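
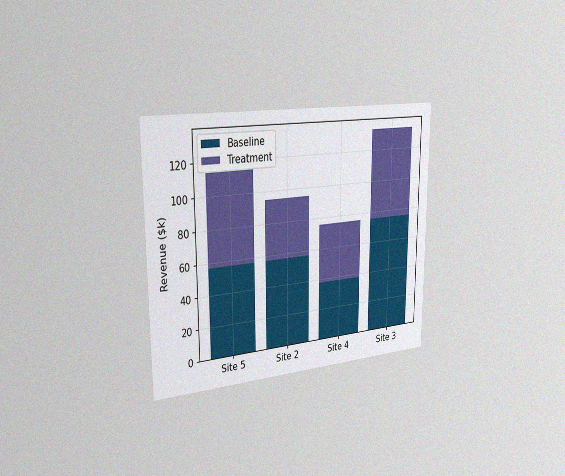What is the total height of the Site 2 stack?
$95k

The chart is viewed slightly from the left, with some photo noise. The Site 2 stack's top reaches $95k on the y-axis.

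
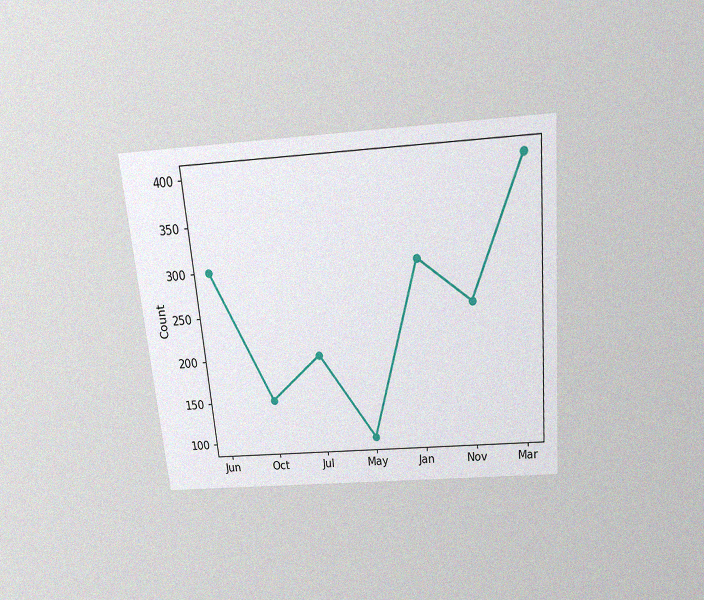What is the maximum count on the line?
The chart is tilted about 5° counter-clockwise and viewed slightly from above, with some photo noise. The highest point is at Mar, and reading across to the y-axis gives 400.

400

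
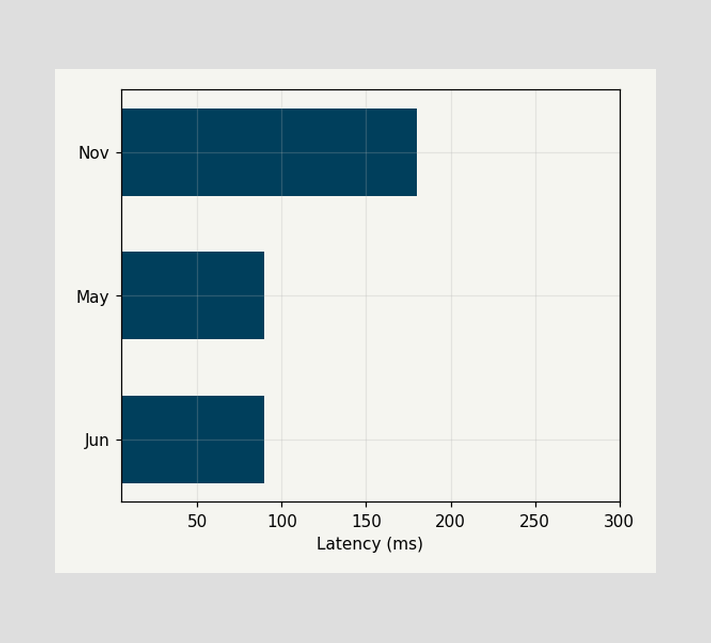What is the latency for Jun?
Reading along the chart's x-axis, the Jun bar reaches 90ms.

90ms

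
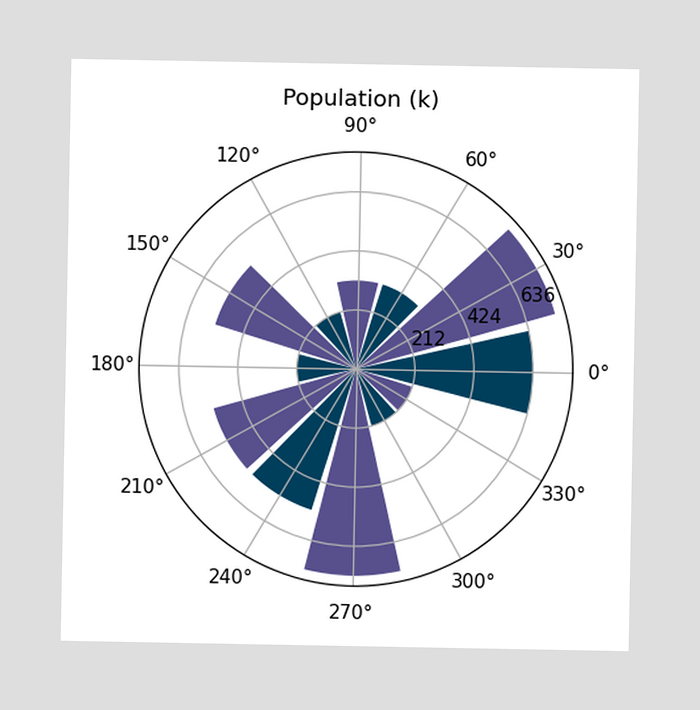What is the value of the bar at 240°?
530k

The bar at 240° reaches 530k on the radial axis.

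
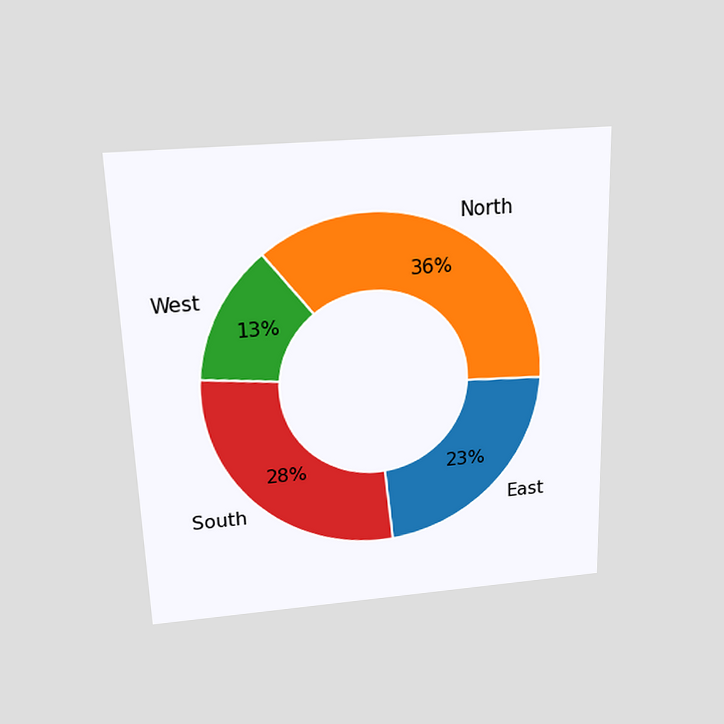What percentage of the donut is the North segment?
36%

The chart is viewed slightly from above. The North segment takes up 36% of the ring.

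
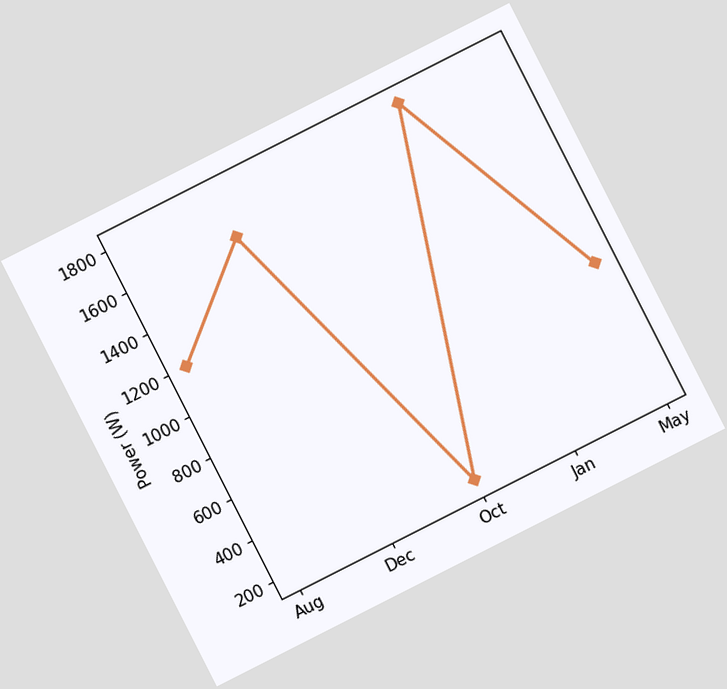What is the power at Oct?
The chart is tilted about 27° counter-clockwise. At Oct, the line is at 200W.

200W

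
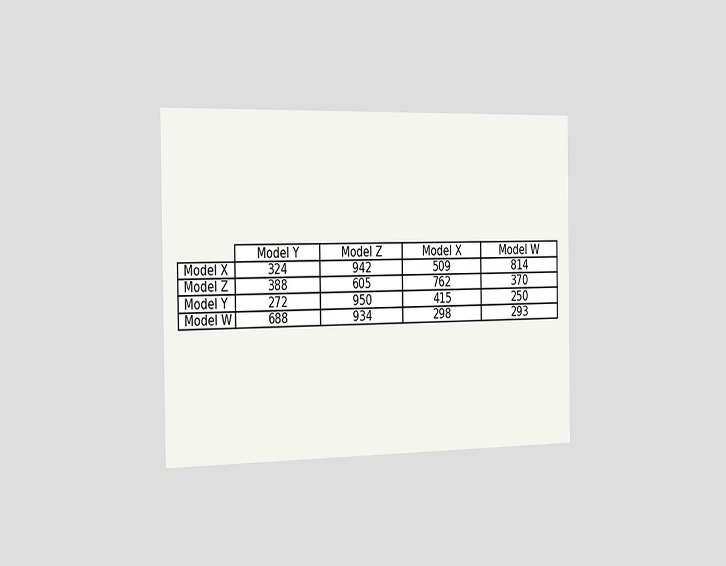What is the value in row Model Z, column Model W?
The chart is viewed slightly from the left. The (Model Z, Model W) cell reads 370.

370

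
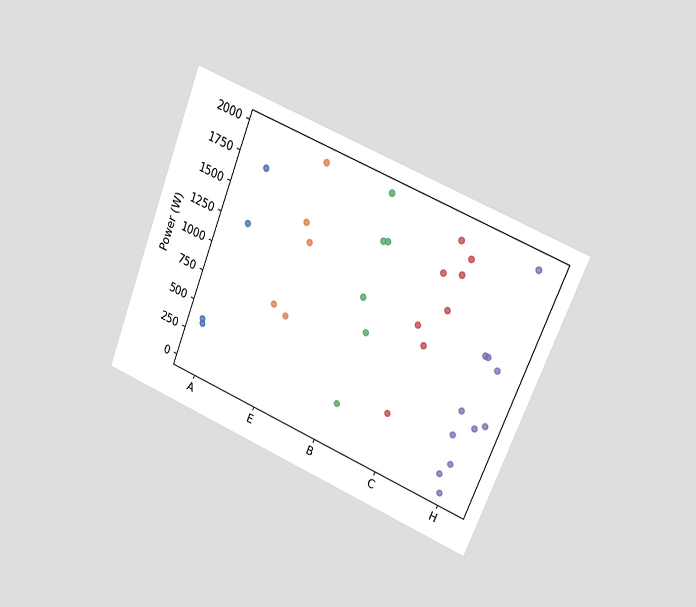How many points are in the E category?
5

The chart is tilted about 22° clockwise and viewed at a slight angle. Counting the markers in the E column gives 5.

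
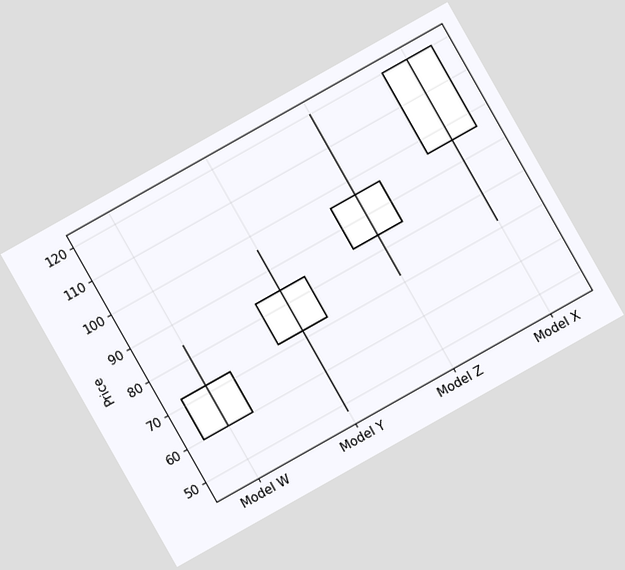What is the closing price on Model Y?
84

The chart is tilted about 29° counter-clockwise. The Model Y candle closes at 84.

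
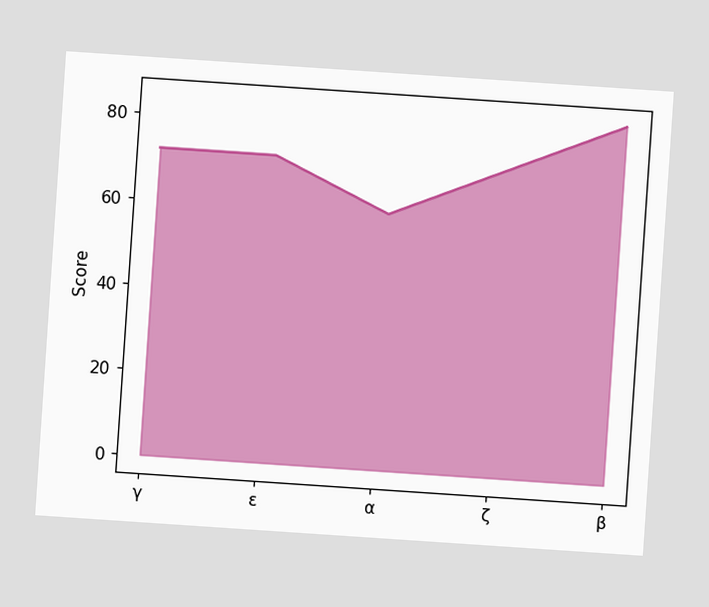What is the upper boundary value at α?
The chart is tilted about 4° clockwise. At α the upper boundary is at 60.

60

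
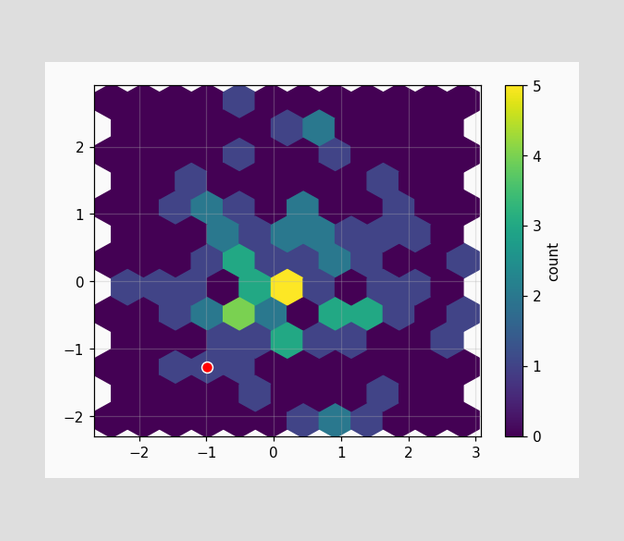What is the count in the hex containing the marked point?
1

The marked hex reads 1 on the colorbar.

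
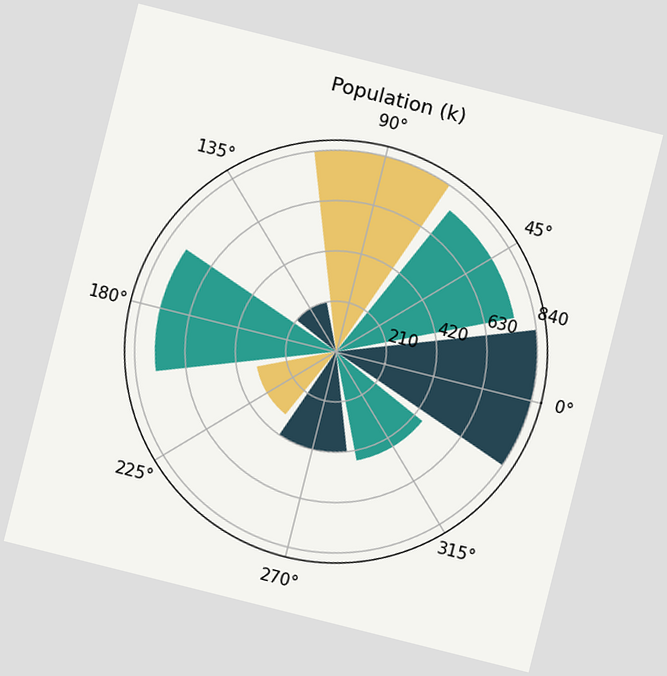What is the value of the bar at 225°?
The chart is tilted about 14° clockwise. The bar at 225° reaches 336k on the radial axis.

336k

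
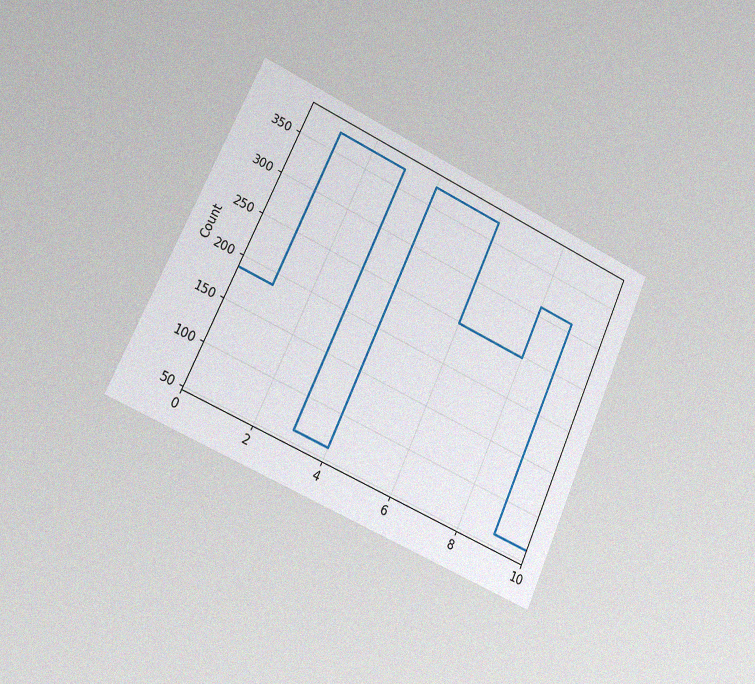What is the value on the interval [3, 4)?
The chart is tilted about 25° clockwise and viewed slightly from the left, with some photo noise. On [3, 4) the step sits at 62.

62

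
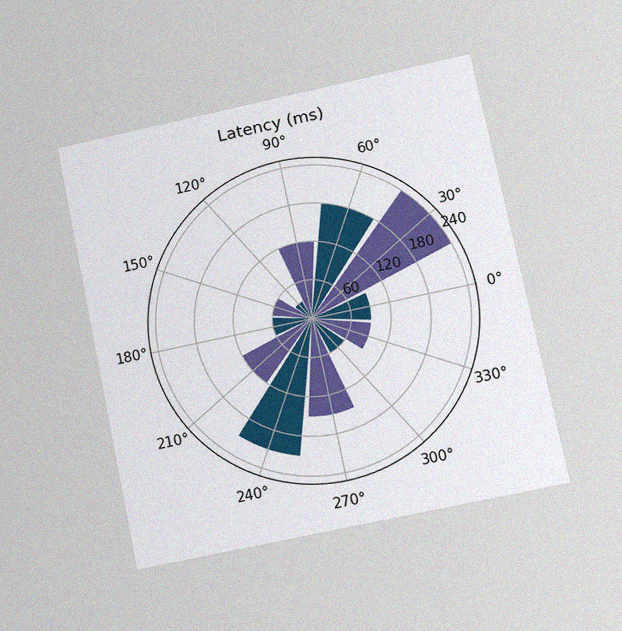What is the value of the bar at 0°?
90ms

The chart is tilted about 12° counter-clockwise and viewed at a slight angle, with some photo noise. The bar at 0° reaches 90ms on the radial axis.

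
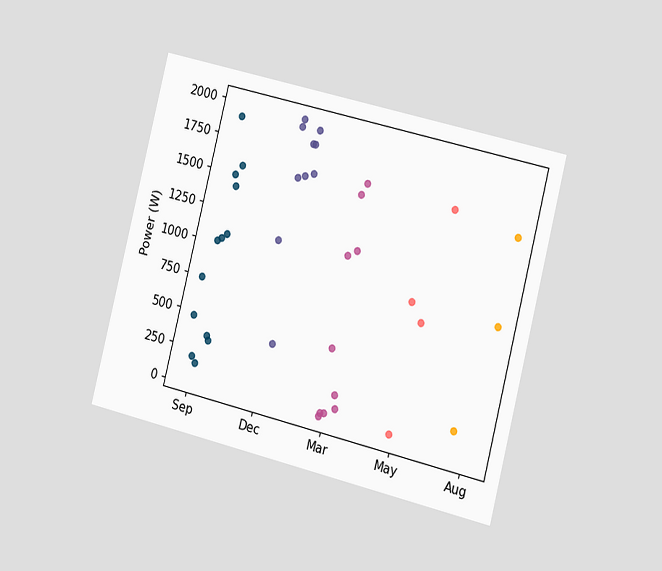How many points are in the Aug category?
The chart is tilted about 14° clockwise and viewed slightly from the right. Counting the markers in the Aug column gives 3.

3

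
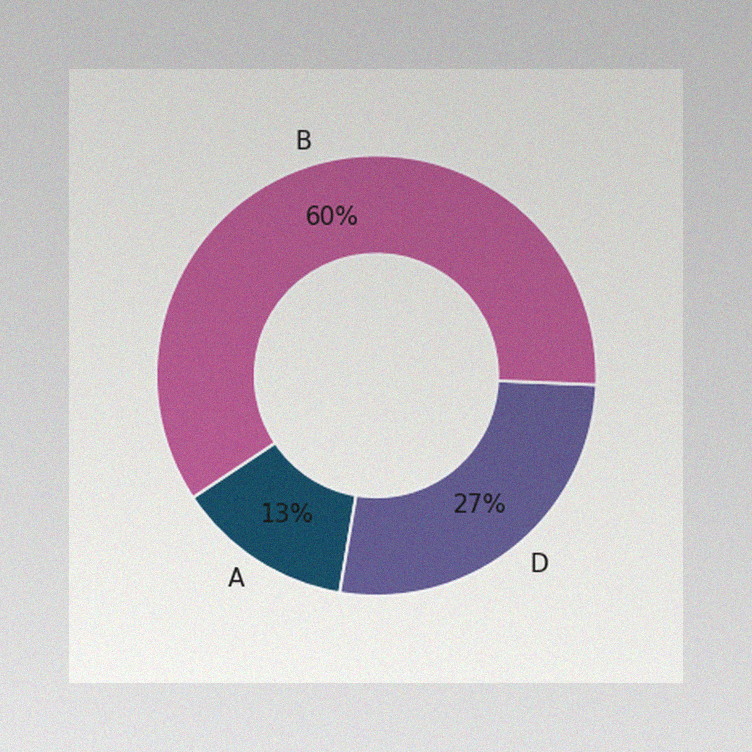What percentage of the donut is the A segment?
The image has some photo noise and uneven lighting. The A segment takes up 13% of the ring.

13%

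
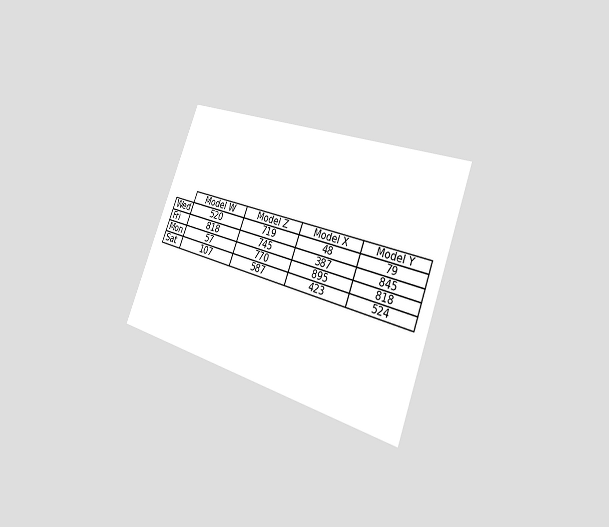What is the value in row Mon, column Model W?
57

The chart is tilted about 21° clockwise and viewed slightly from the right. The (Mon, Model W) cell reads 57.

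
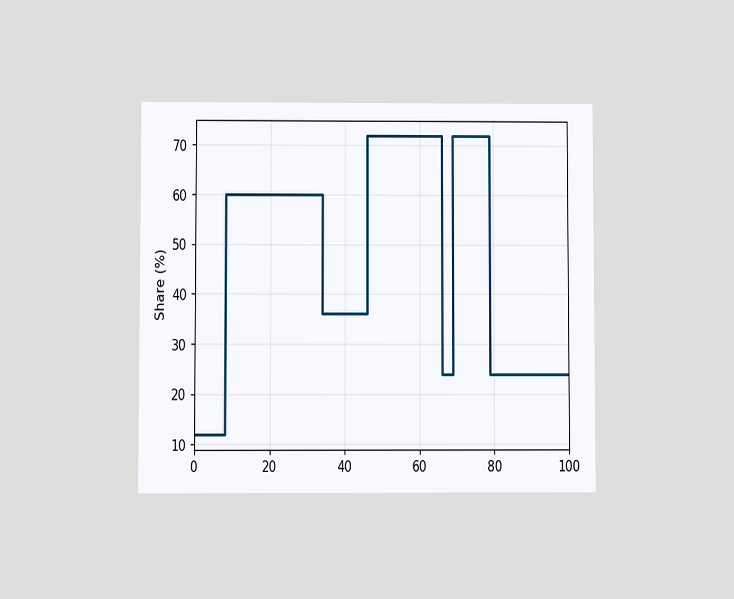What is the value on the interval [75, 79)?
The chart is viewed at a slight angle. On [75, 79) the step sits at 72%.

72%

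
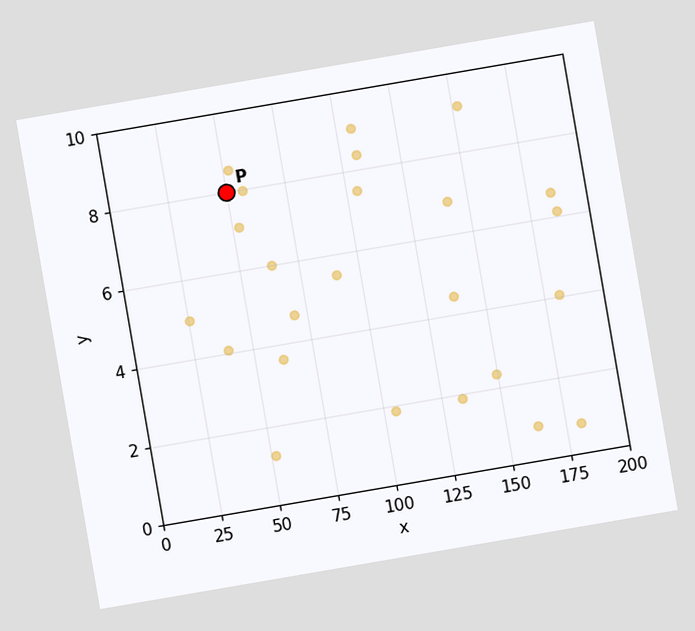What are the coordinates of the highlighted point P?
The chart is tilted about 10° counter-clockwise. Following the gridlines from P to each axis, P sits at (50, 8).

(50, 8)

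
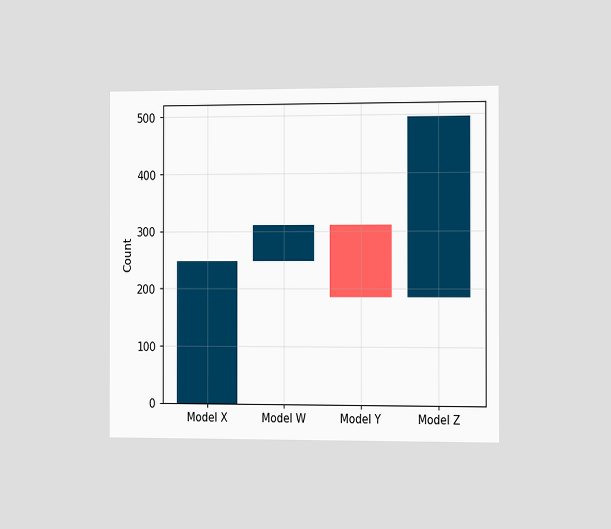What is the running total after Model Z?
496

The chart is viewed slightly from the right. After Model Z the running total reaches 496.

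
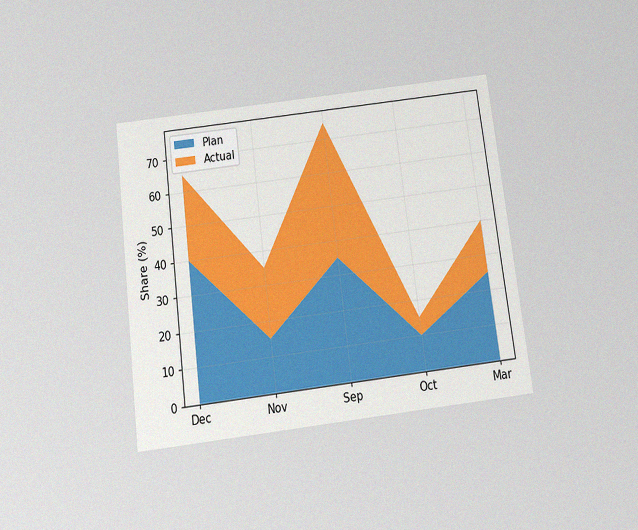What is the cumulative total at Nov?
The chart is tilted about 7° counter-clockwise and viewed slightly from below, with some photo noise. The stacked total at Nov reaches 35%.

35%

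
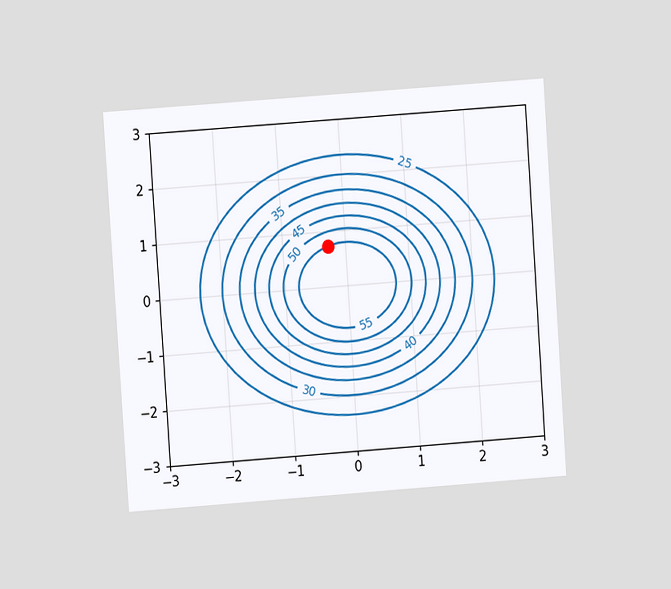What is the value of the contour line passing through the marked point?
The chart is tilted about 4° counter-clockwise and viewed at a slight angle. The marked point sits on the contour labelled 55.

55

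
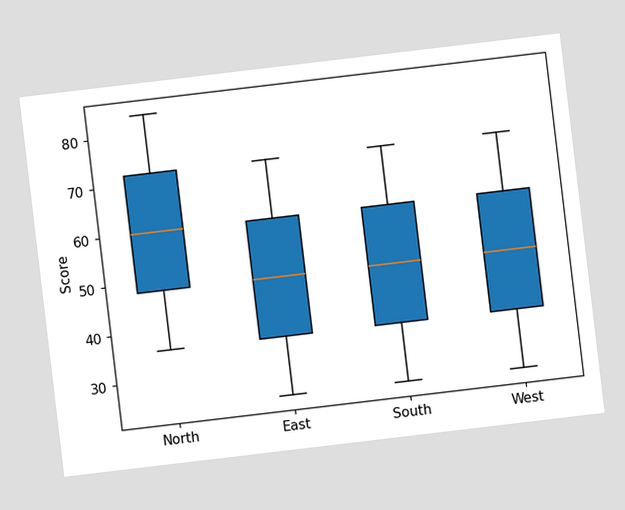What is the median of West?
48

The chart is tilted about 7° counter-clockwise. The median line in the West box sits at 48.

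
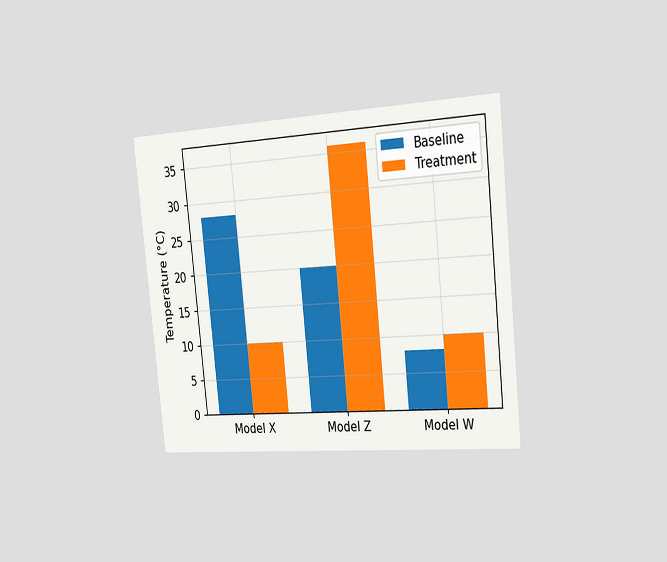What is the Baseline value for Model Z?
The chart is tilted about 6° counter-clockwise and viewed slightly from the right. The Baseline bar at Model Z reaches 20°C on the y-axis.

20°C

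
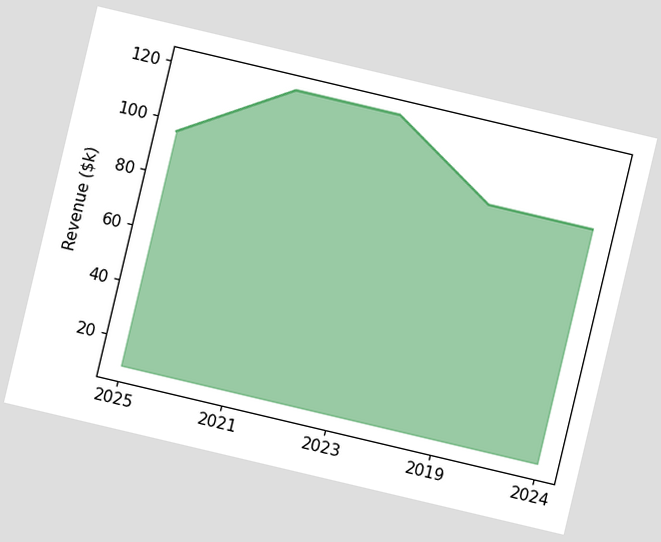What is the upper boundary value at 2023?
The chart is tilted about 13° clockwise. At 2023 the upper boundary is at $120k.

$120k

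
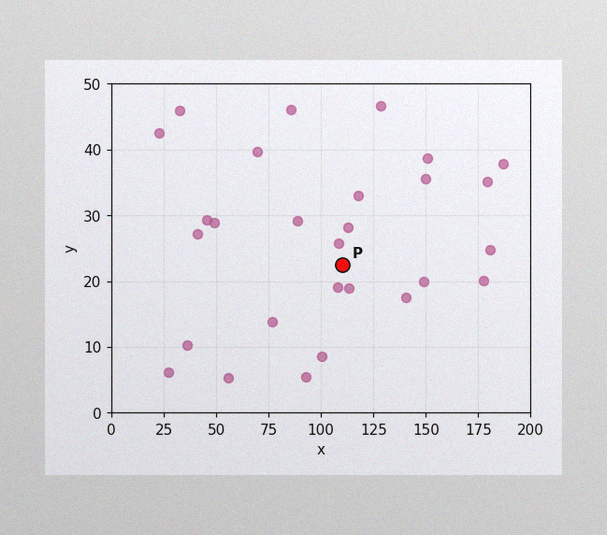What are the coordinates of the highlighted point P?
(110, 22.5)

The image has some photo noise and uneven lighting. Following the gridlines from P to each axis, P sits at (110, 22.5).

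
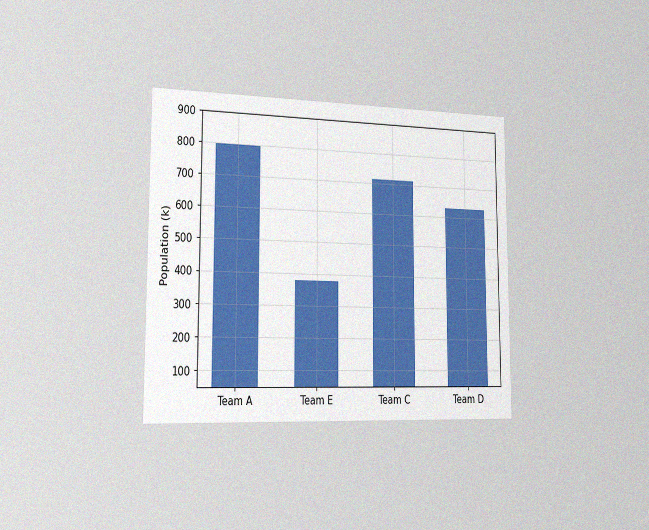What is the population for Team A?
The chart is viewed slightly from the left, with some photo noise. Reading along the chart's y-axis, the Team A bar reaches 798k.

798k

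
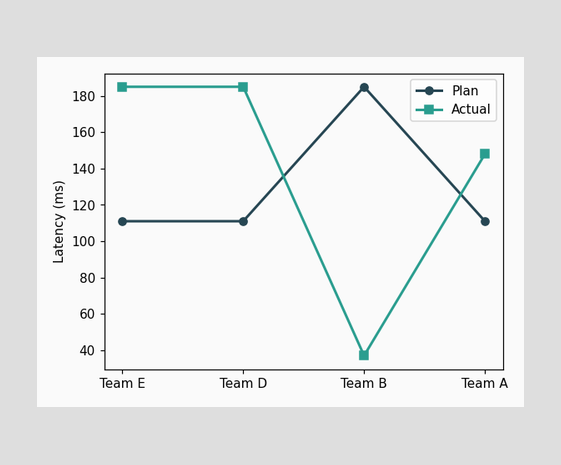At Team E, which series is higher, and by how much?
At Team E, Actual sits above the other line by 74ms.

Actual, by 74ms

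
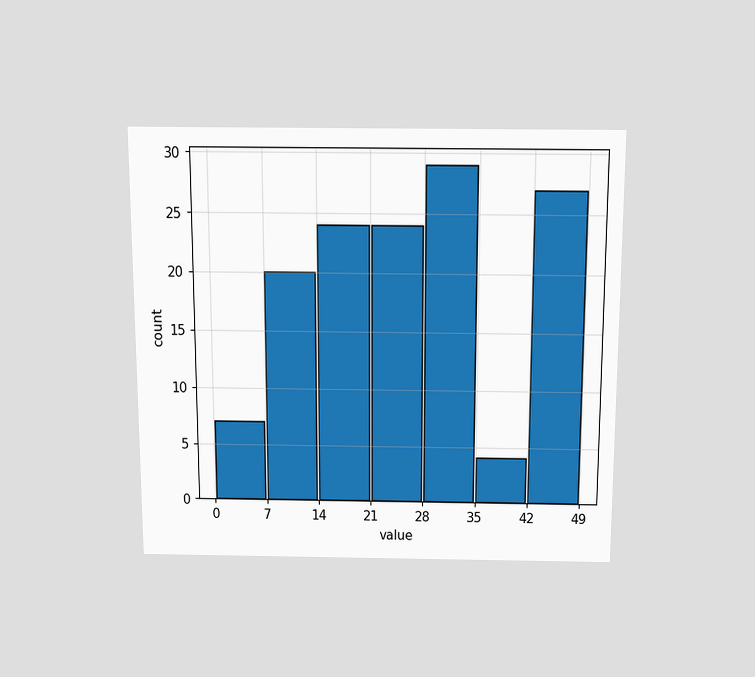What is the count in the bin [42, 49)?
The chart is viewed slightly from above. The [42, 49) bin has height 27.

27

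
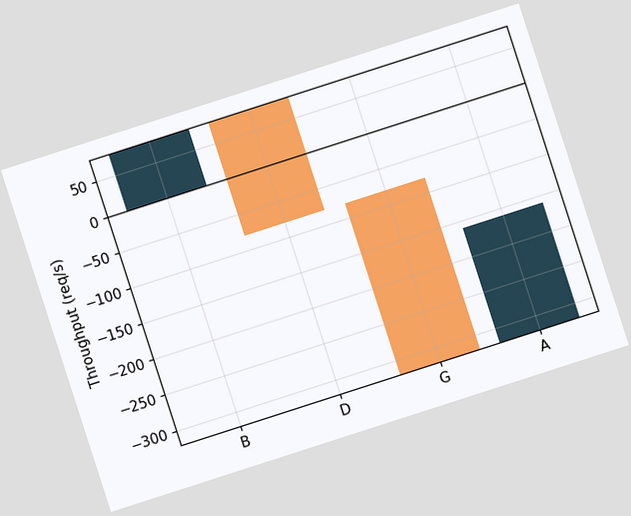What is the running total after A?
-160req/s

The chart is tilted about 18° counter-clockwise. After A the running total reaches -160req/s.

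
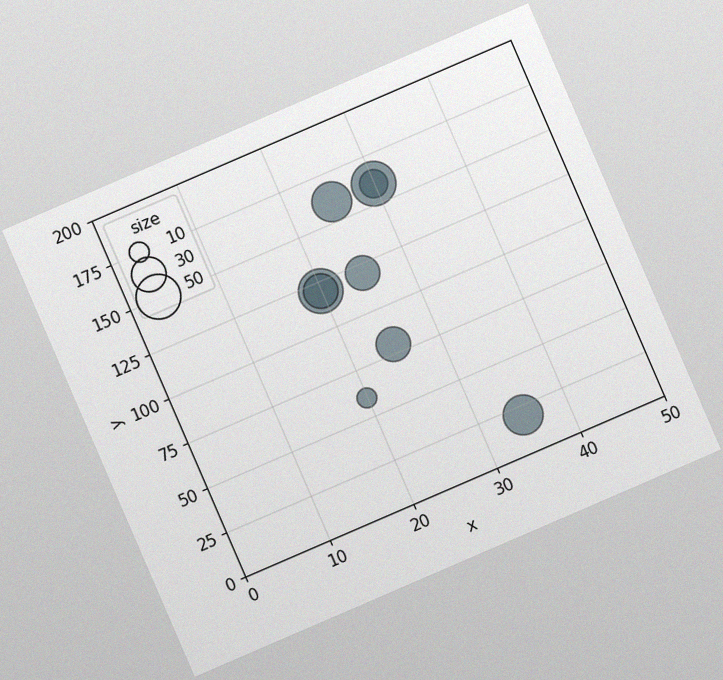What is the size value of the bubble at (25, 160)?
40

The chart is tilted about 23° counter-clockwise, with some photo noise. Matching the bubble at (25, 160) against the size legend gives 40.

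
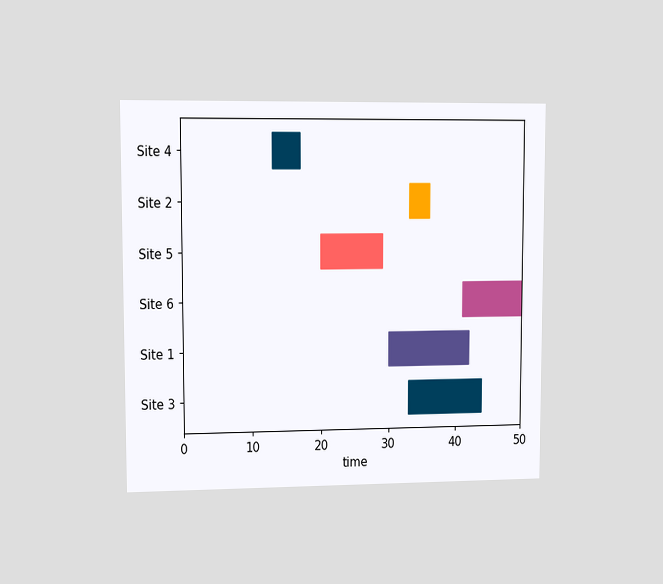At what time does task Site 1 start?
The chart is viewed at a slight angle. The Site 1 bar begins at t=30.

30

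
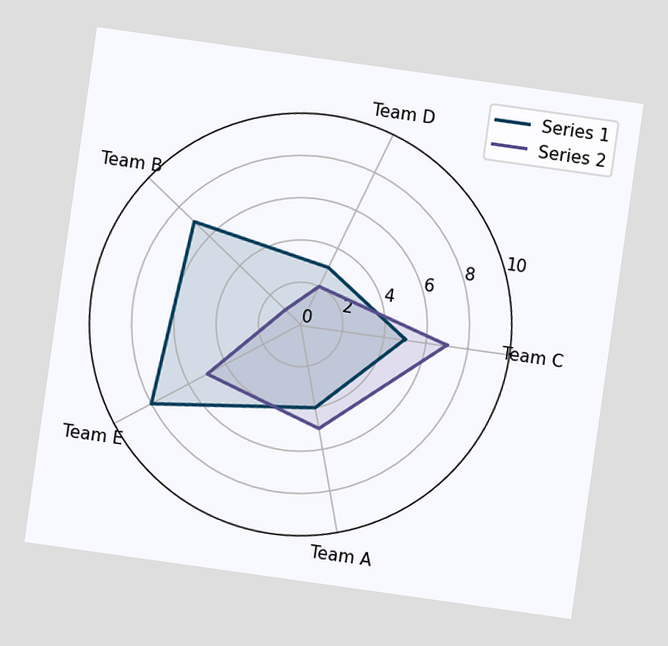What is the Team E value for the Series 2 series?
The chart is tilted about 8° clockwise. On the Team E axis, Series 2 reaches 5.

5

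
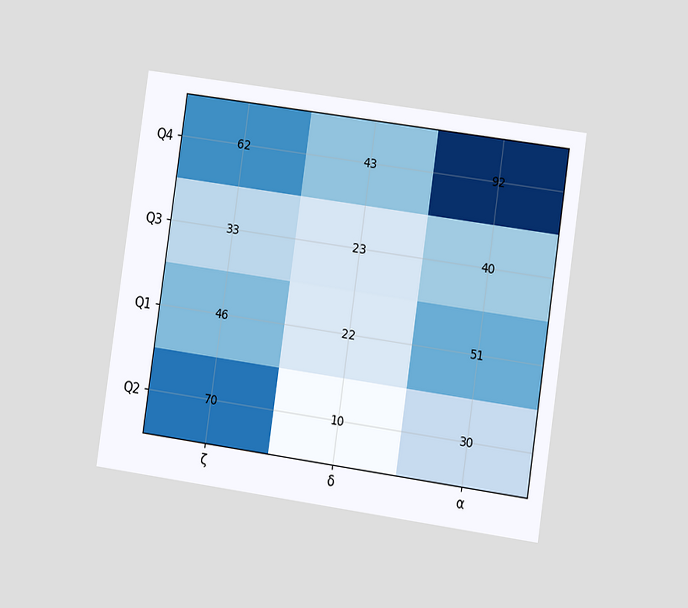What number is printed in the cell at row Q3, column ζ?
The chart is tilted about 8° clockwise and viewed at a slight angle. The (Q3, ζ) cell reads 33.

33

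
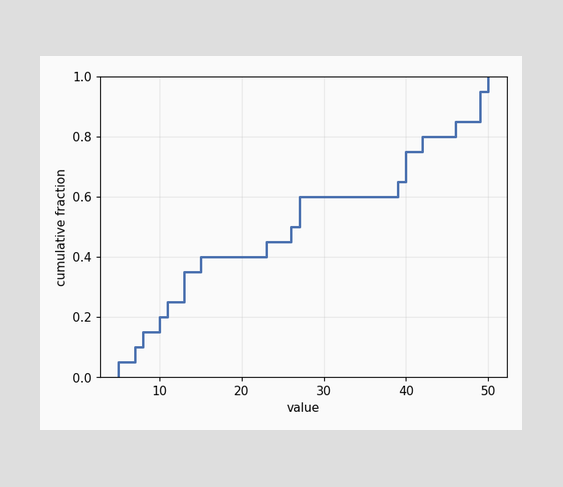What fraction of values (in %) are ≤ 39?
At x=39 the ECDF step is at 65%.

65%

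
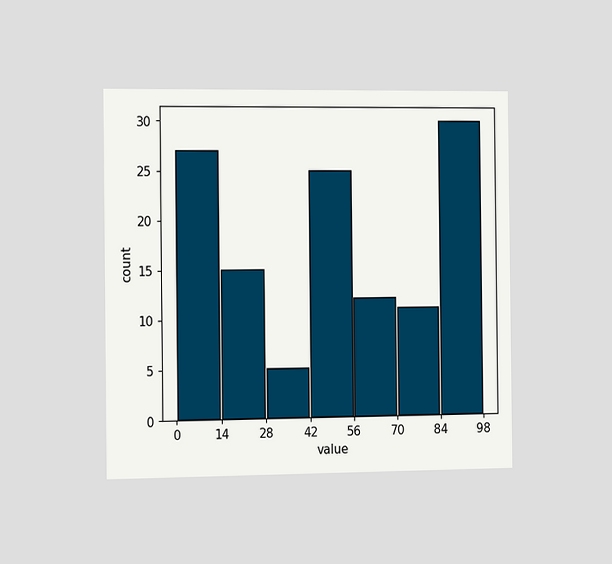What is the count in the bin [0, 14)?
The chart is viewed slightly from the left. The [0, 14) bin has height 27.

27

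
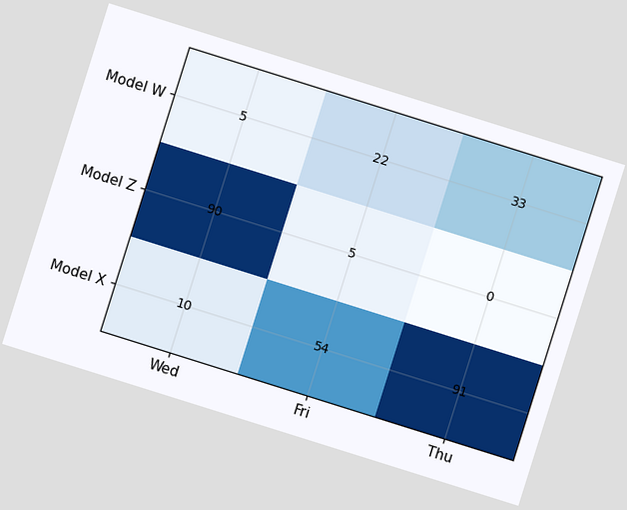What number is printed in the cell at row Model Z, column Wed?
90

The chart is tilted about 17° clockwise. The (Model Z, Wed) cell reads 90.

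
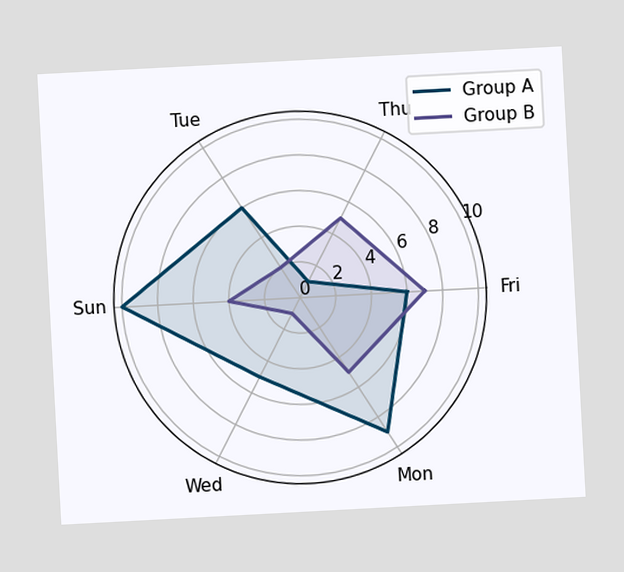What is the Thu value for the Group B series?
The chart is tilted about 3° counter-clockwise. On the Thu axis, Group B reaches 5.

5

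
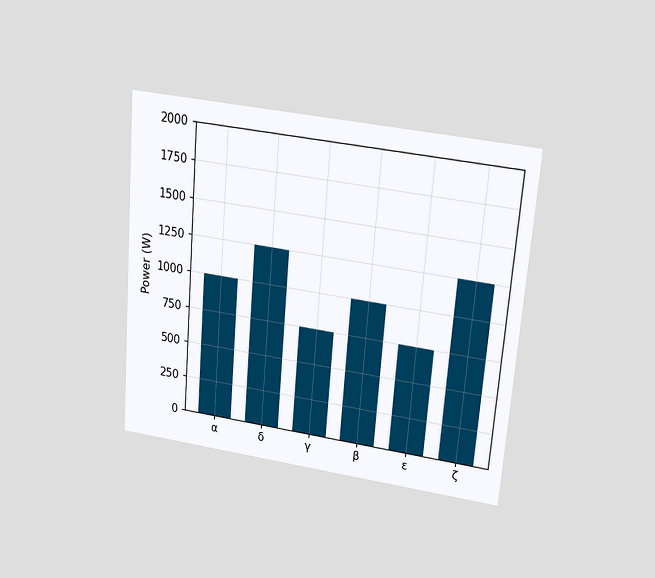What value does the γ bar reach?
The chart is tilted about 5° clockwise and viewed slightly from above. Reading along the chart's y-axis, the γ bar reaches 750W.

750W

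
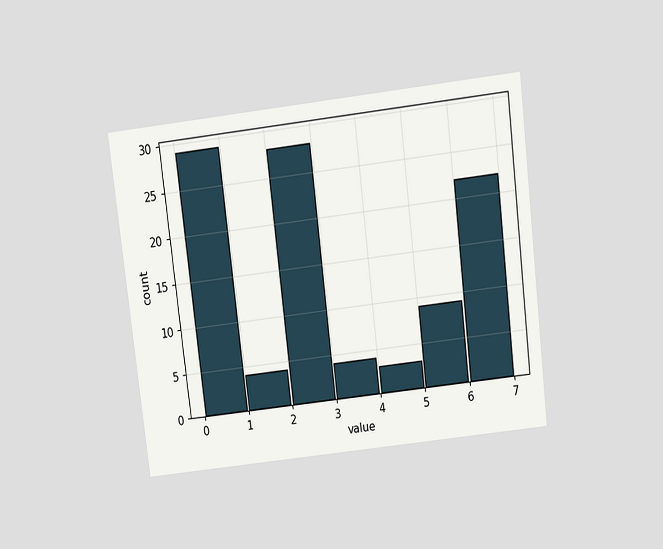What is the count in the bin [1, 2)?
The chart is tilted about 7° counter-clockwise and viewed slightly from above. The [1, 2) bin has height 4.

4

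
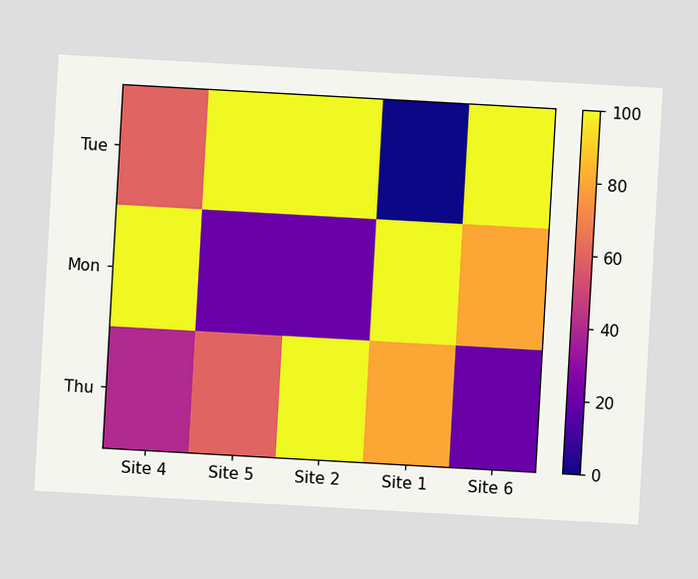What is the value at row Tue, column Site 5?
The chart is tilted about 3° clockwise. Matching cell (Tue, Site 5) against the colorbar gives 100.

100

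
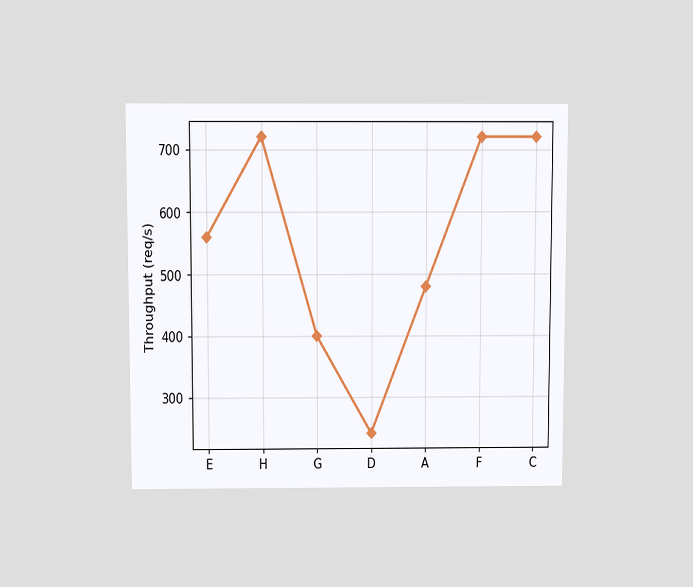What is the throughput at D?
240req/s

The chart is viewed slightly from above. At D, the line is at 240req/s.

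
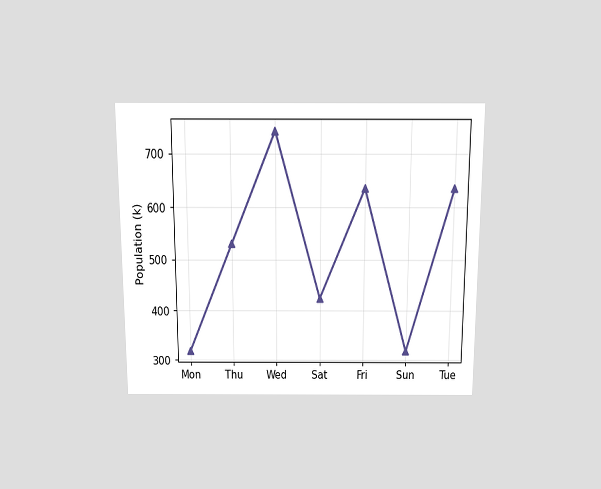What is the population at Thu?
The chart is viewed slightly from above. At Thu, the line is at 530k.

530k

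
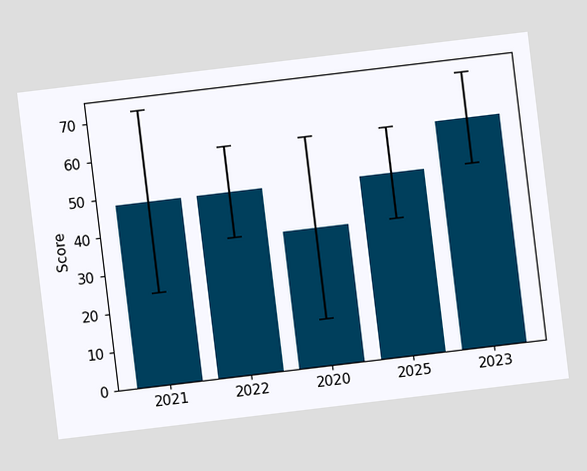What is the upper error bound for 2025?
The chart is tilted about 7° counter-clockwise. The 2025 bar's upper whisker reaches 60.

60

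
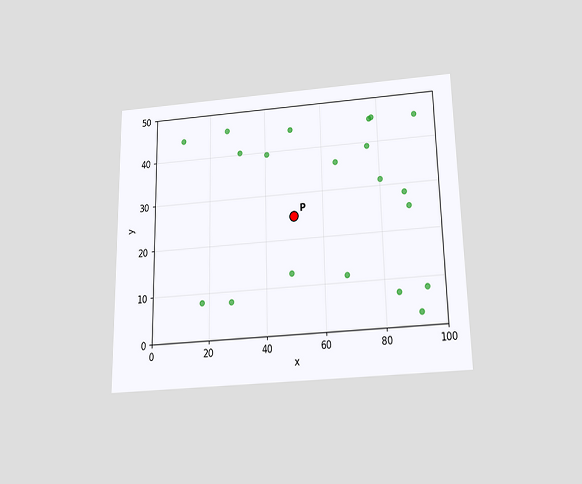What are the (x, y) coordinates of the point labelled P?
The chart is viewed slightly from below. Following the gridlines from P to each axis, P sits at (50, 25).

(50, 25)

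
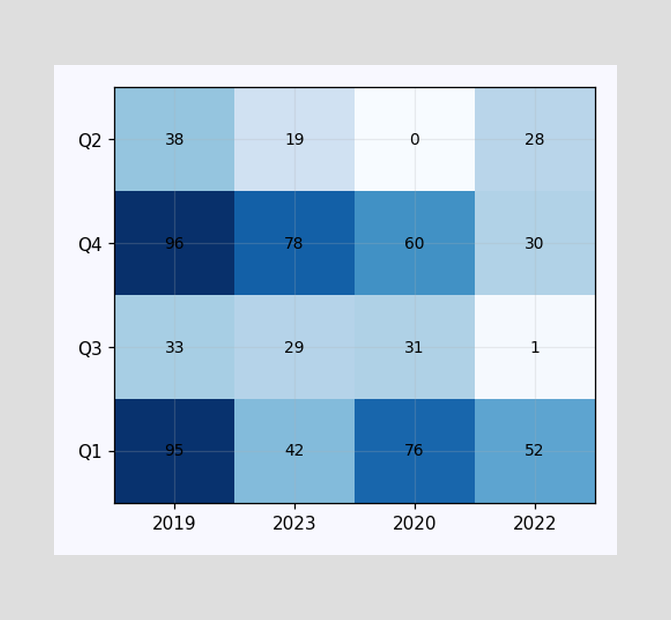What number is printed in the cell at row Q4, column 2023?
The (Q4, 2023) cell reads 78.

78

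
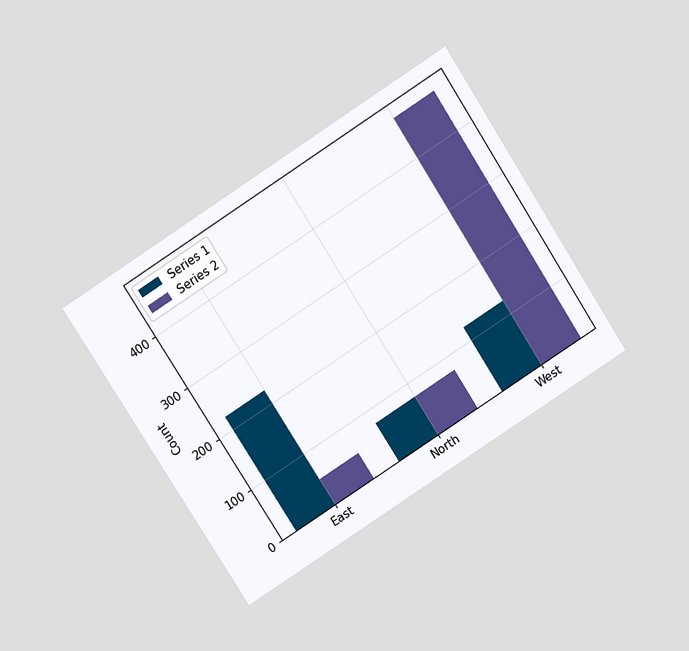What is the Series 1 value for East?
The chart is tilted about 33° counter-clockwise and viewed slightly from above. The Series 1 bar at East reaches 225 on the y-axis.

225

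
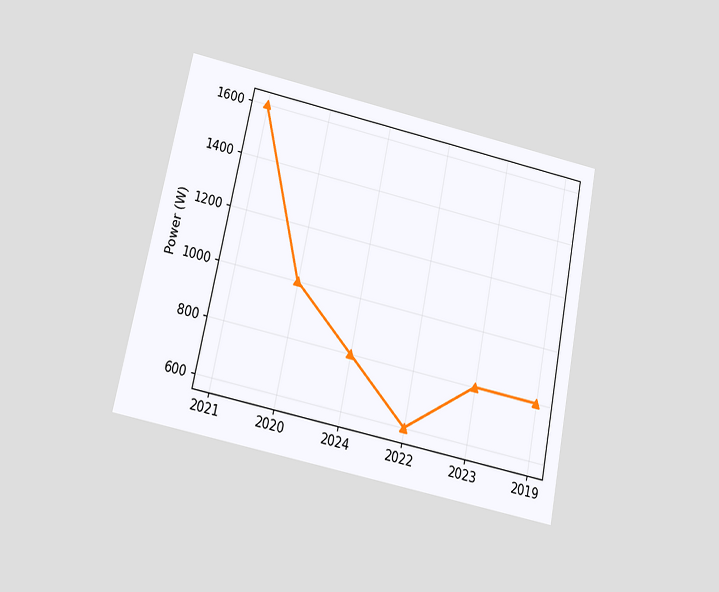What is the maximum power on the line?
1600W

The chart is tilted about 12° clockwise and viewed slightly from below. The highest point is at 2021, and reading across to the y-axis gives 1600W.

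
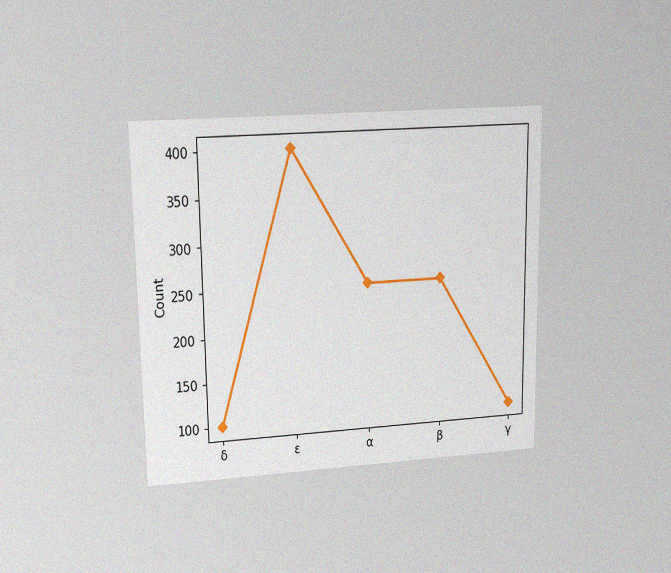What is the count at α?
250

The chart is viewed at a slight angle, with some photo noise. At α, the line is at 250.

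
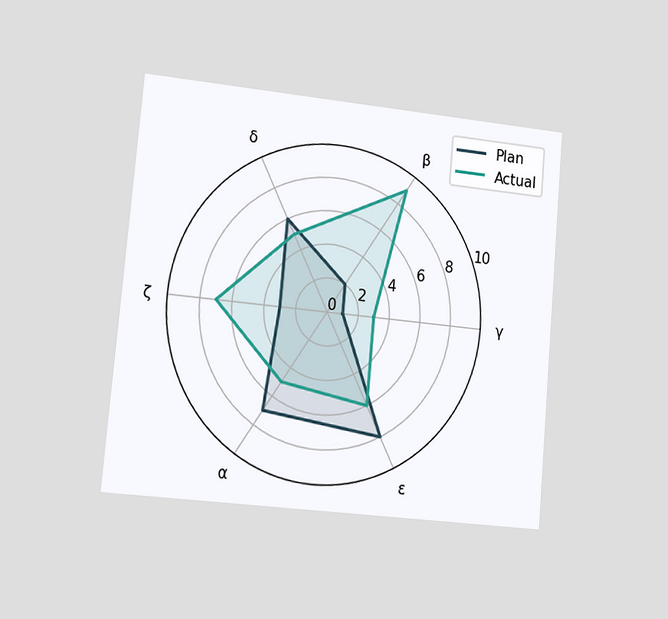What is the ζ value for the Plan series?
The chart is tilted about 5° clockwise and viewed slightly from the left. On the ζ axis, Plan reaches 3.

3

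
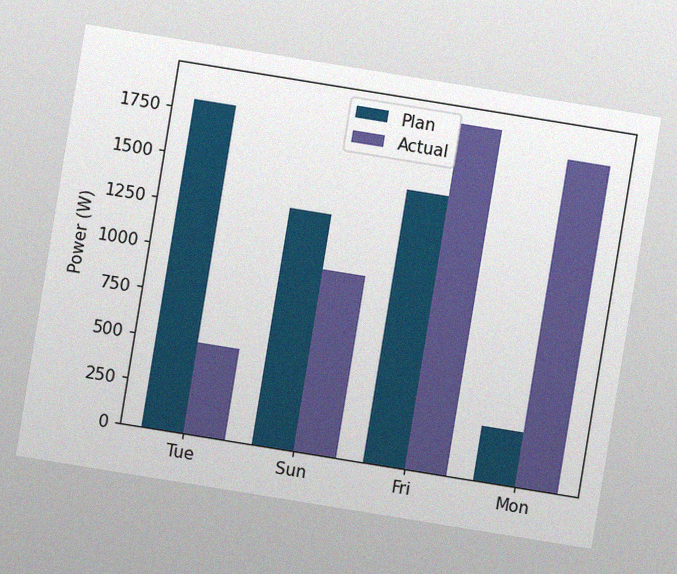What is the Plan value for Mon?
300W

The chart is tilted about 9° clockwise, with some photo noise. The Plan bar at Mon reaches 300W on the y-axis.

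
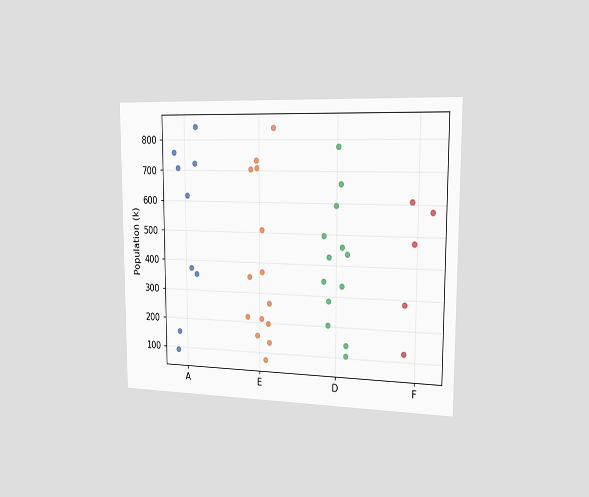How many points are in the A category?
The chart is viewed slightly from the right. Counting the markers in the A column gives 9.

9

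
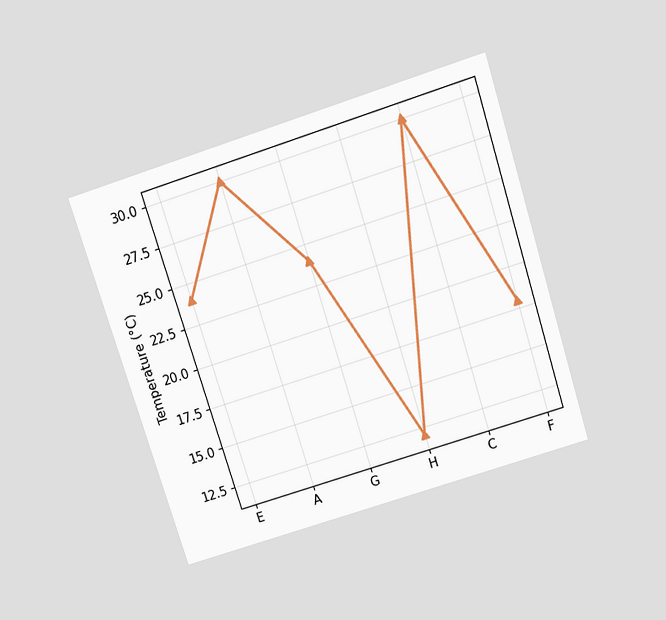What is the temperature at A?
The chart is tilted about 18° counter-clockwise and viewed slightly from above. At A, the line is at 30°C.

30°C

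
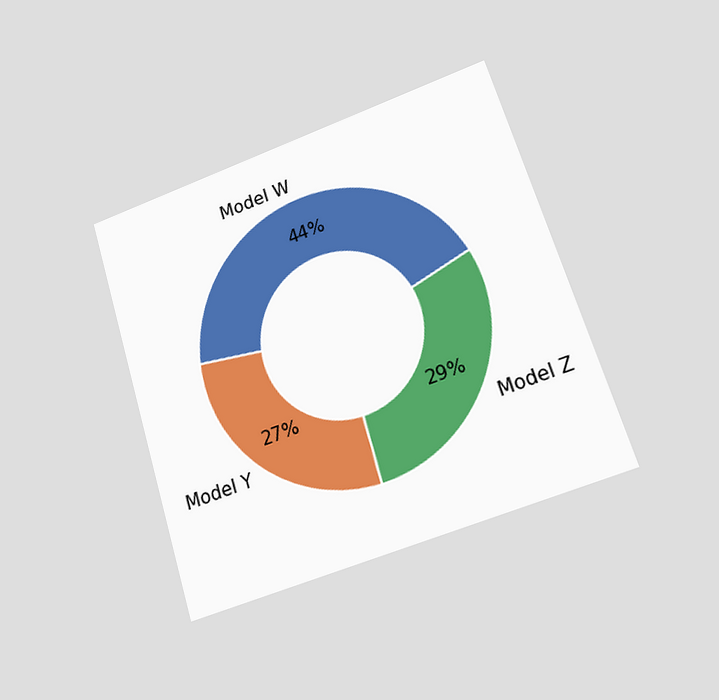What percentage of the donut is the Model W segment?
The chart is tilted about 17° counter-clockwise and viewed at a slight angle. The Model W segment takes up 44% of the ring.

44%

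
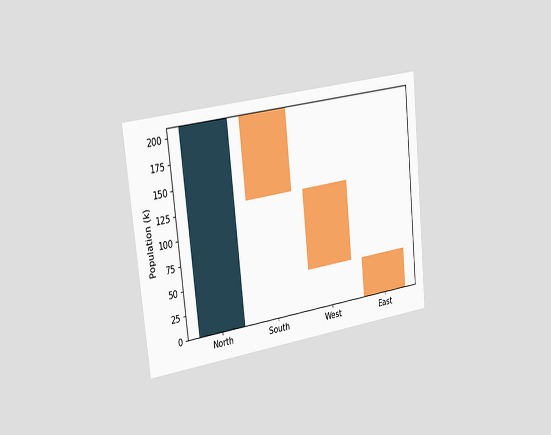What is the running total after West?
The chart is tilted about 6° counter-clockwise and viewed slightly from the left. After West the running total reaches 42k.

42k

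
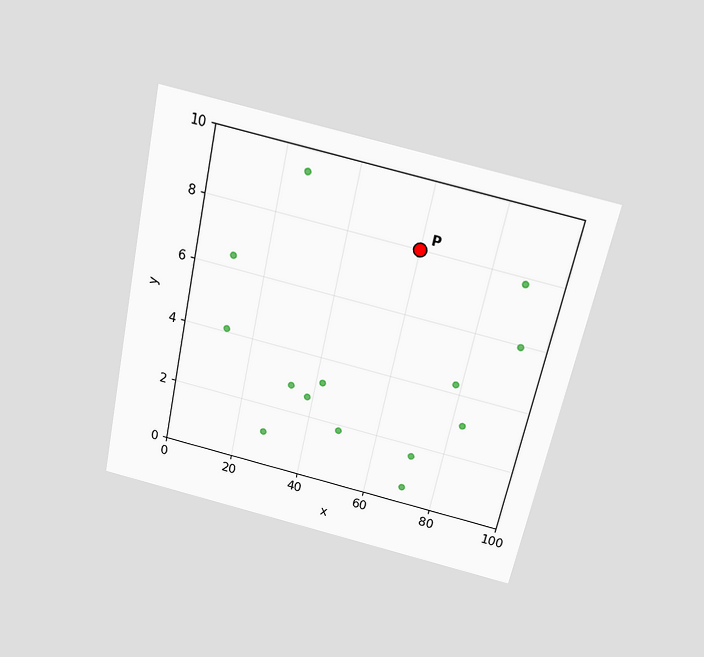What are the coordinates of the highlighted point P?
The chart is tilted about 12° clockwise and viewed slightly from above. Following the gridlines from P to each axis, P sits at (60, 8).

(60, 8)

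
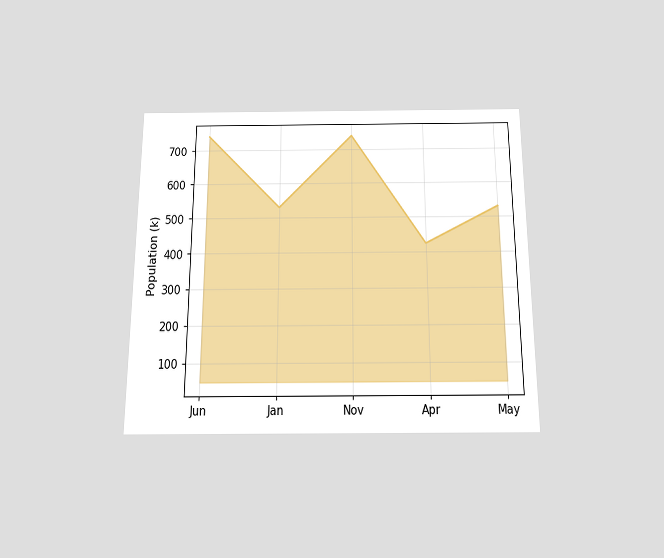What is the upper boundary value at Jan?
The chart is viewed slightly from below. At Jan the upper boundary is at 530k.

530k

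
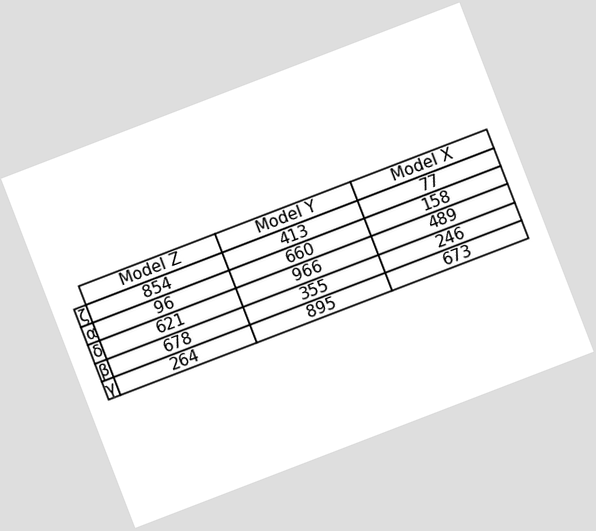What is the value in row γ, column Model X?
The chart is tilted about 21° counter-clockwise. The (γ, Model X) cell reads 673.

673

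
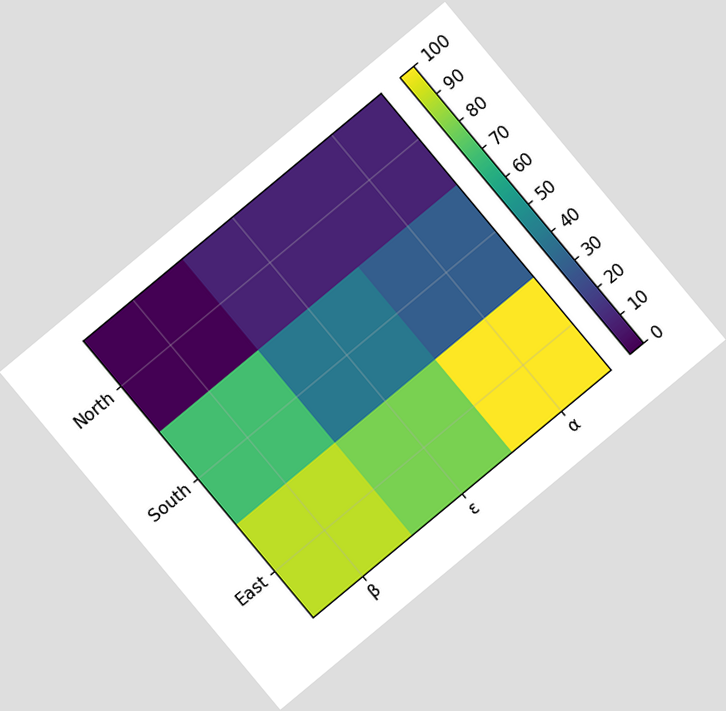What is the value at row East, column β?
90

The chart is tilted about 40° counter-clockwise. Matching cell (East, β) against the colorbar gives 90.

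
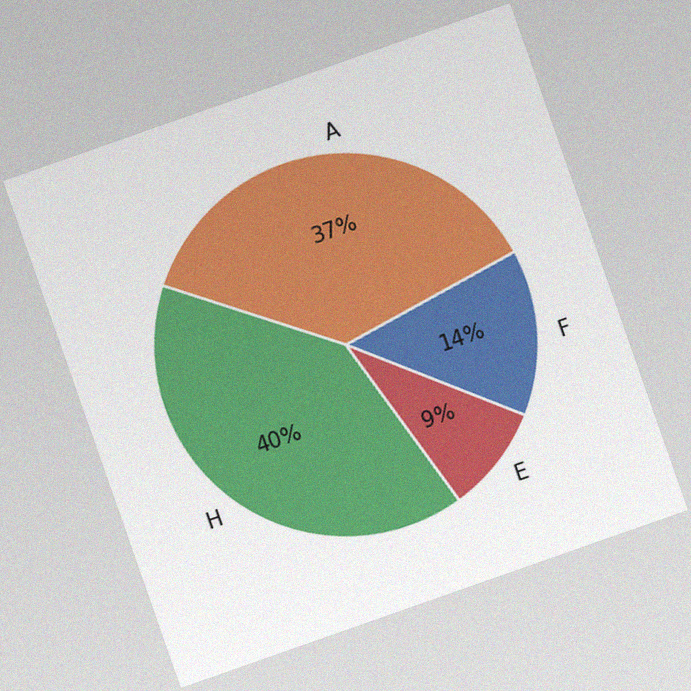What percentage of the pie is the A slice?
37%

The chart is tilted about 19° counter-clockwise, with some photo noise. The A slice takes up 37% of the pie.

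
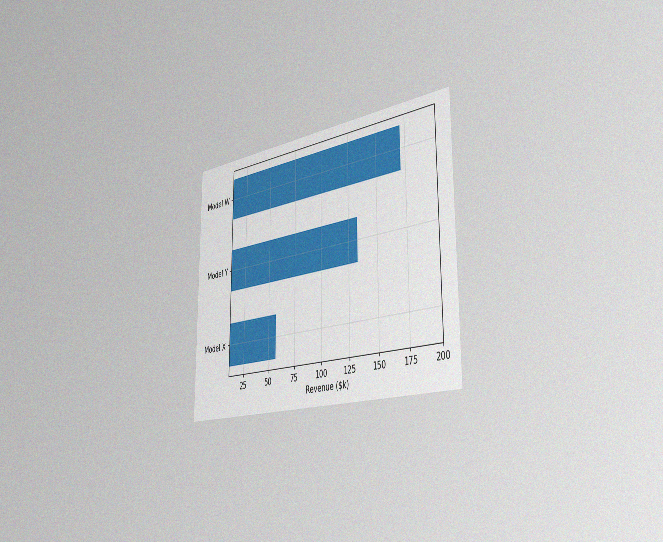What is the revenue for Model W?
$171k

The chart is viewed slightly from the right, with some photo noise. Reading along the chart's x-axis, the Model W bar reaches $171k.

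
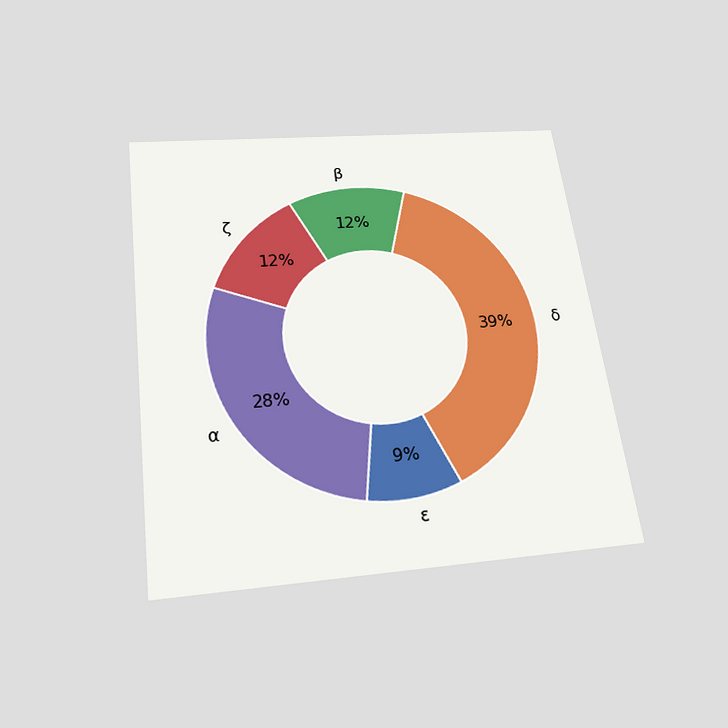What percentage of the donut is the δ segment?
The chart is tilted about 7° counter-clockwise and viewed slightly from below. The δ segment takes up 39% of the ring.

39%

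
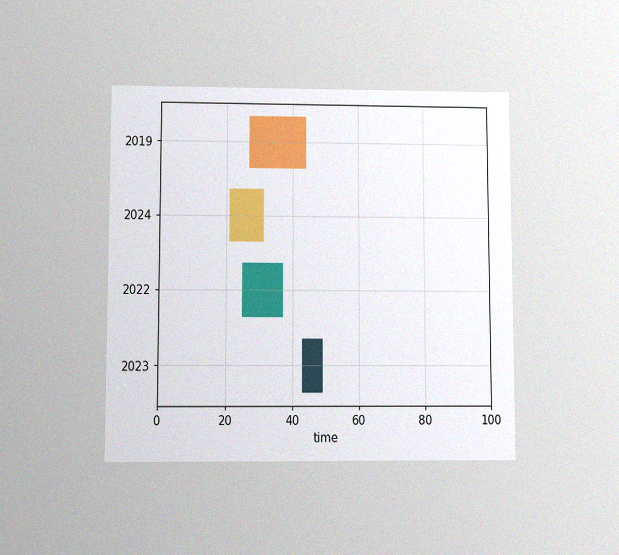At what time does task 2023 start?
The chart is viewed at a slight angle, with some photo noise. The 2023 bar begins at t=43.

43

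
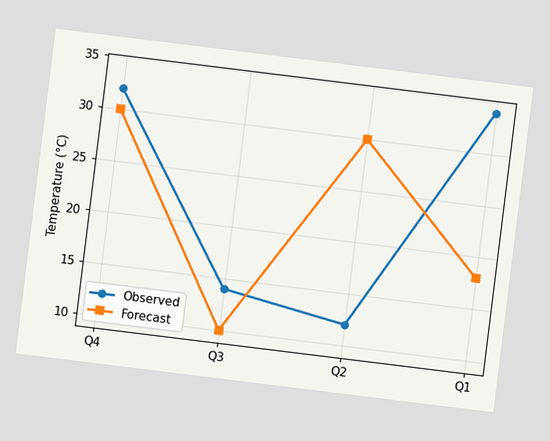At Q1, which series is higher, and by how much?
Observed, by 16°C

The chart is tilted about 7° clockwise. At Q1, Observed sits above the other line by 16°C.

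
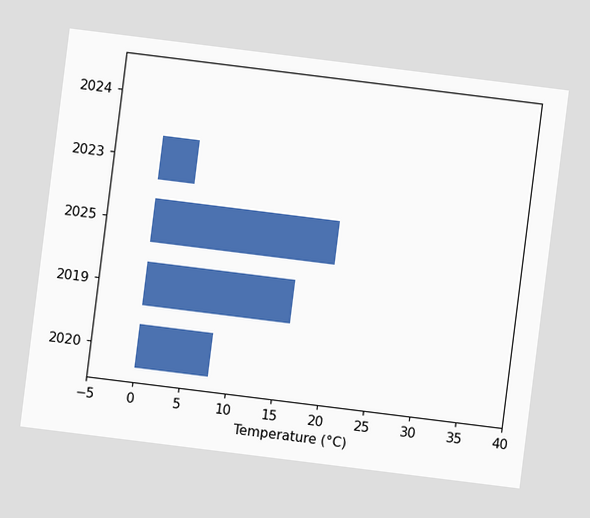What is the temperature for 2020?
8°C

The chart is tilted about 7° clockwise. Reading along the chart's x-axis, the 2020 bar reaches 8°C.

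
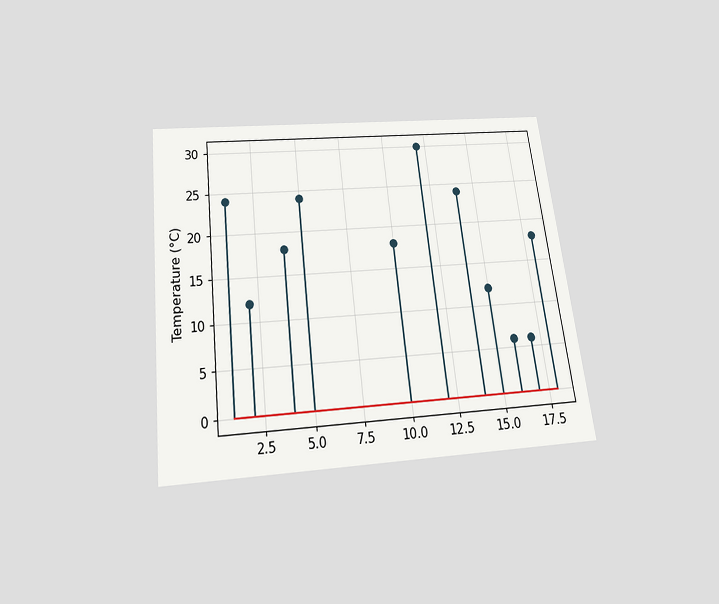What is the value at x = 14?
The chart is tilted about 7° counter-clockwise and viewed slightly from below. The stem at x=14 reaches 24°C.

24°C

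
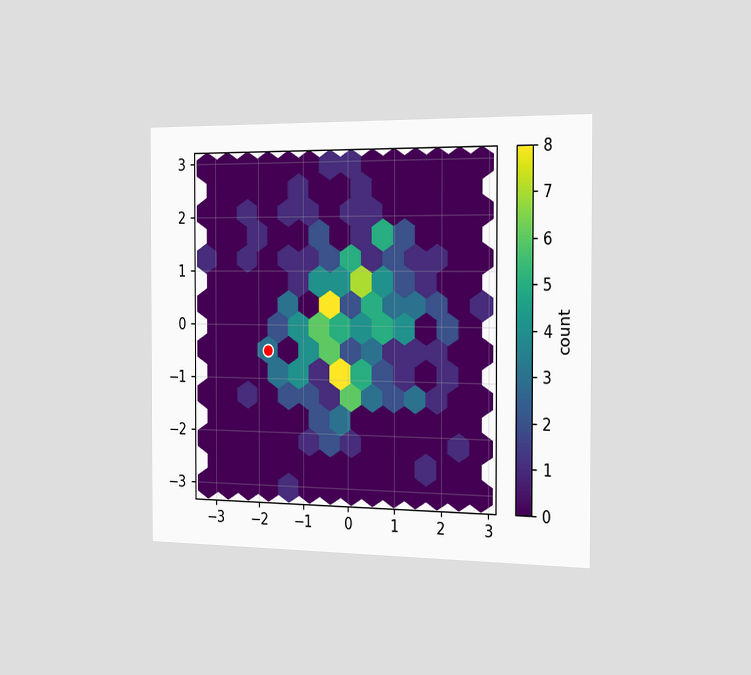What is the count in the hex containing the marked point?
3

The chart is viewed slightly from the right. The marked hex reads 3 on the colorbar.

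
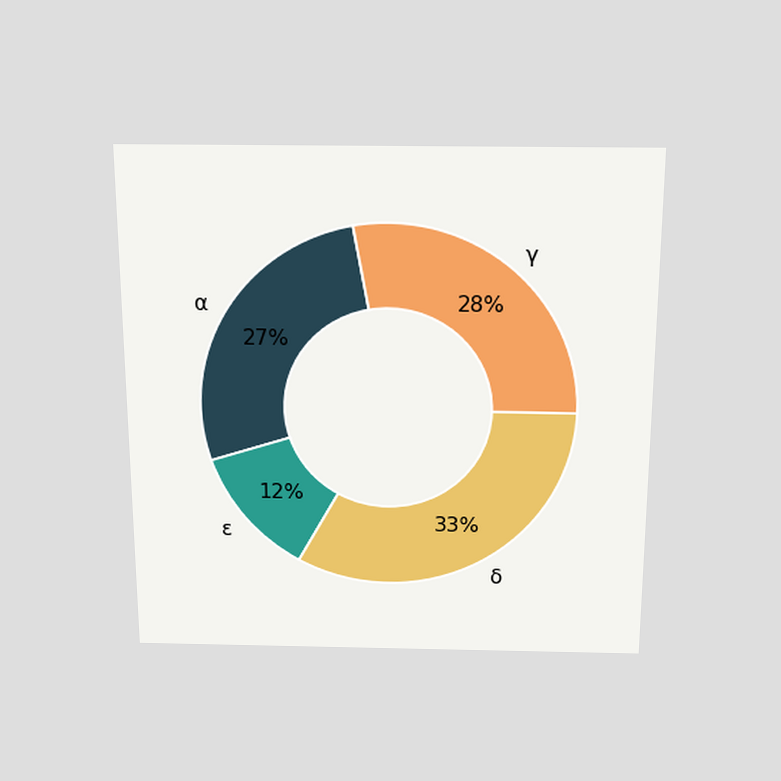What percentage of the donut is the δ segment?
The chart is viewed slightly from above. The δ segment takes up 33% of the ring.

33%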